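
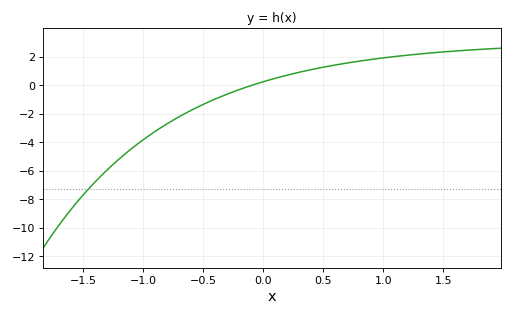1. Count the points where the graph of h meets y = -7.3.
1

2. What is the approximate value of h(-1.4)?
-6.79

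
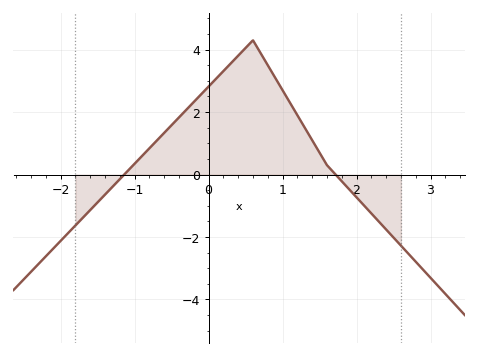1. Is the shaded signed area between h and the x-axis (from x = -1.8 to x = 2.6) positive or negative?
positive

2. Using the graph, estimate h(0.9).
3.1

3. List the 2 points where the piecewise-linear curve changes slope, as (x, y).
(0.6, 4.3); (1.6, 0.3)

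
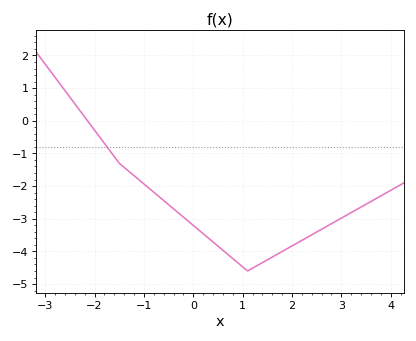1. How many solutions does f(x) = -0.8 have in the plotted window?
1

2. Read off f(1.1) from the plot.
-4.6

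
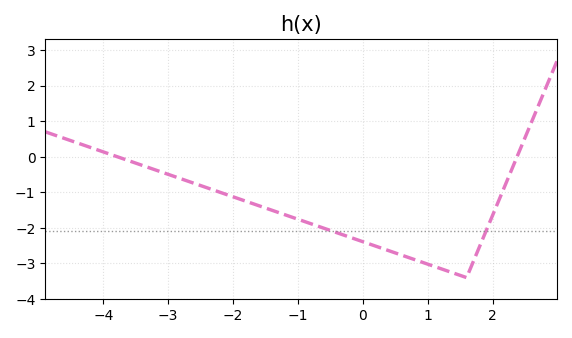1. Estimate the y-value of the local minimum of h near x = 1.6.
-3.4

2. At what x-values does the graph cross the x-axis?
-3.79, 2.38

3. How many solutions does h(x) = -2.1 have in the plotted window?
2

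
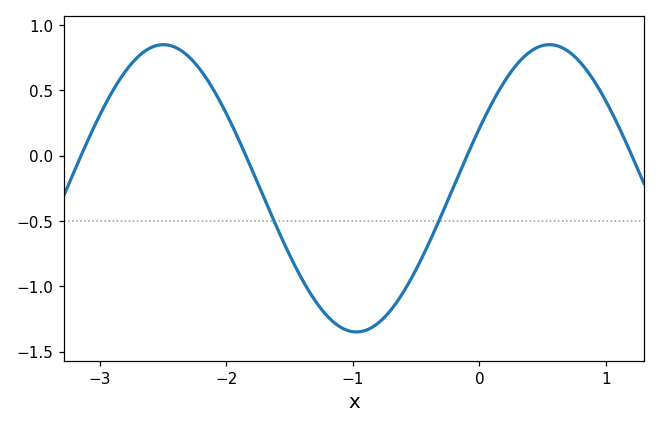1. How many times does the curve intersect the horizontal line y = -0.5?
2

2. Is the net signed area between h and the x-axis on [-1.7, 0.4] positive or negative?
negative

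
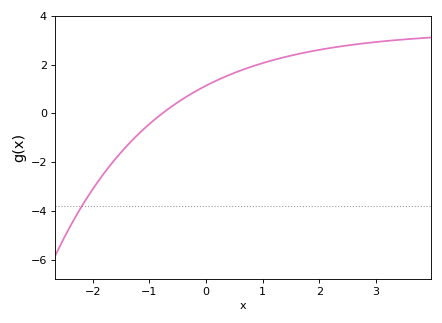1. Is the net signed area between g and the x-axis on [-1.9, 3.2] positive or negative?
positive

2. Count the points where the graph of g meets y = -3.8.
1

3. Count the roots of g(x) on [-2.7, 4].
1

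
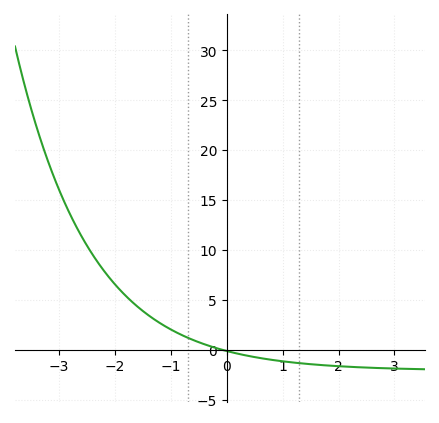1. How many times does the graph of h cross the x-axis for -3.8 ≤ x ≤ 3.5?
1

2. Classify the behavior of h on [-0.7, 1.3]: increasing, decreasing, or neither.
decreasing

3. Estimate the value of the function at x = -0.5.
0.742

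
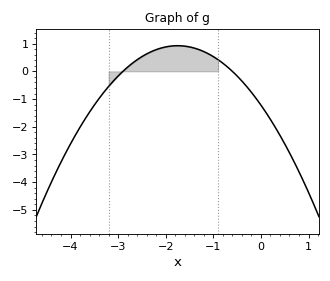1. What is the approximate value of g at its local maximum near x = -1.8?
0.926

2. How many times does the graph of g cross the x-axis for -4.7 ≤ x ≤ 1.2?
2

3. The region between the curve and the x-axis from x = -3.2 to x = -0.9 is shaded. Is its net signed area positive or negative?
positive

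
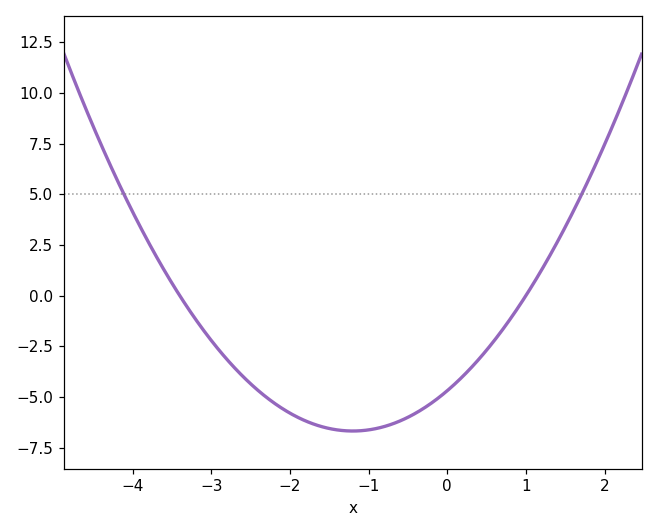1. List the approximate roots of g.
-3.4, 1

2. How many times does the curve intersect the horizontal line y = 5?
2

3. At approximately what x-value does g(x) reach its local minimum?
-1.2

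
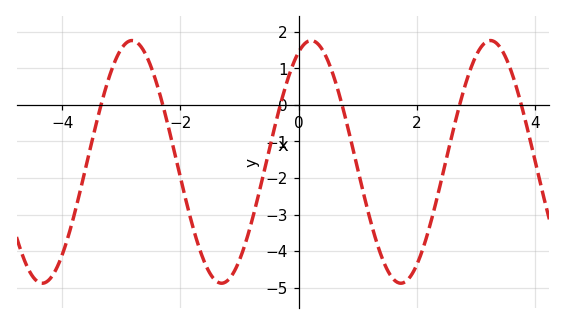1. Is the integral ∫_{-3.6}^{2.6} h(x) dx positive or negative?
negative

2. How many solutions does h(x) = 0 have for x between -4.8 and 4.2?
6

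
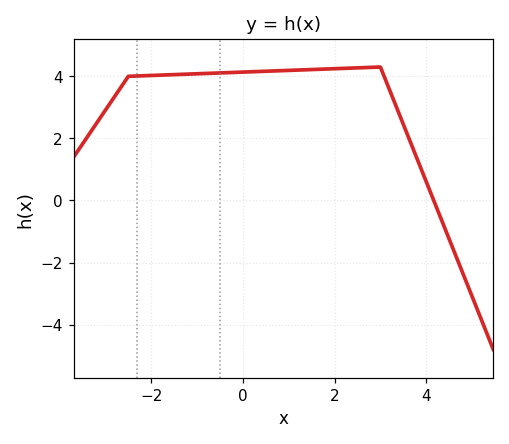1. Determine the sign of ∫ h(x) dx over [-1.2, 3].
positive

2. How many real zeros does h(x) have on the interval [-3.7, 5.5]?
1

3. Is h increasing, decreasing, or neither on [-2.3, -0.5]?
increasing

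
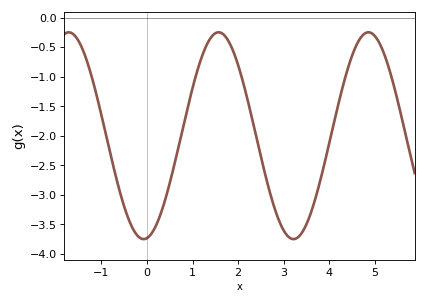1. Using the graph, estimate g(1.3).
-0.479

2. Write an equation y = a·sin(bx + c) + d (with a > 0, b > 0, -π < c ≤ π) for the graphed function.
y = 1.75sin(1.91x - 1.43) - 2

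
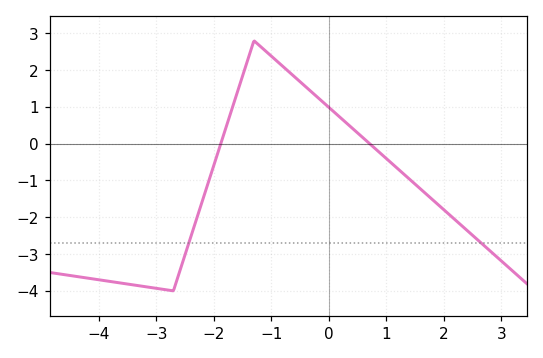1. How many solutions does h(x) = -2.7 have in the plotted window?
2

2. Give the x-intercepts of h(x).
-1.88, 0.712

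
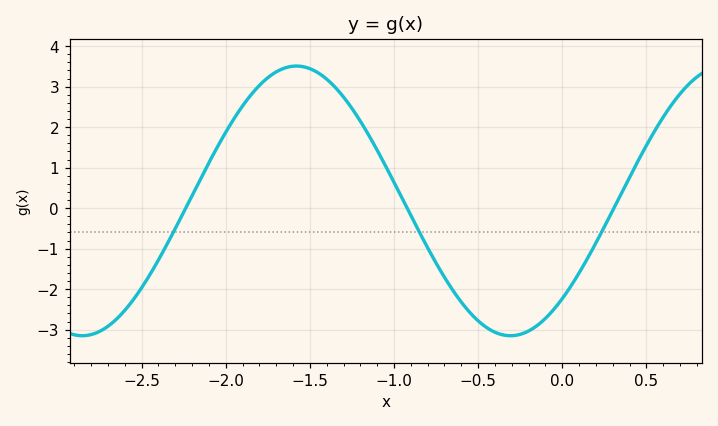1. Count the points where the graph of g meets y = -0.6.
3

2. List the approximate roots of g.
-2.24, -0.922, 0.306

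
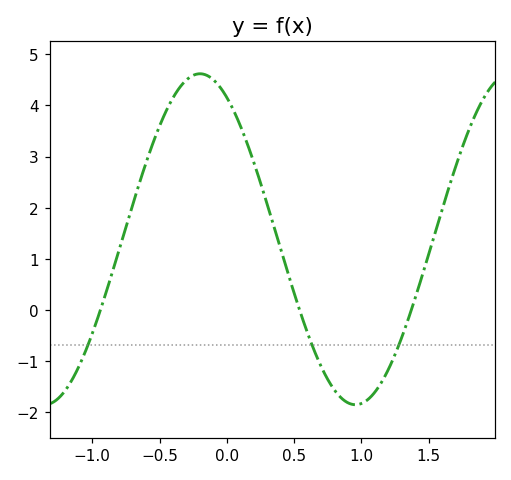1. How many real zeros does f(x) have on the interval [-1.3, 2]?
3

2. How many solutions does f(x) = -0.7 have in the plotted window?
3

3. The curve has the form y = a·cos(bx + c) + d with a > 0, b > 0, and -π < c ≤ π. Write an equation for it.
y = 3.24cos(2.72x + 0.542) + 1.38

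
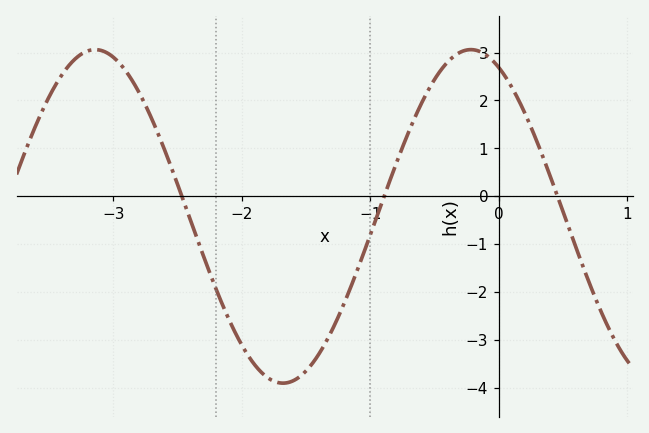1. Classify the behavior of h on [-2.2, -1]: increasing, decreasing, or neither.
neither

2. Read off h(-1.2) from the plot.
-2.2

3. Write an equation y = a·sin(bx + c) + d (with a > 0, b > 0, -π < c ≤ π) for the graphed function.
y = 3.48sin(2.1x + 2) - 0.42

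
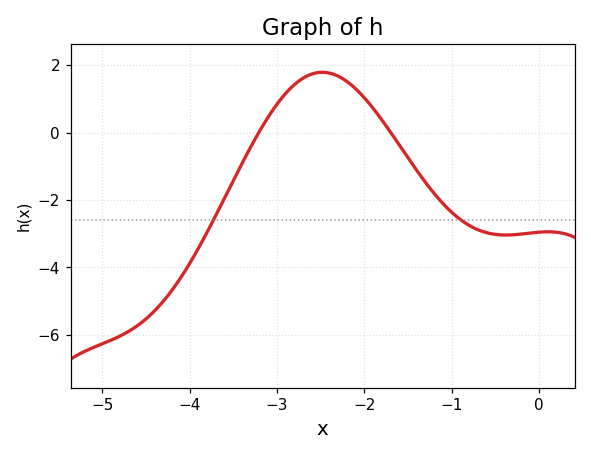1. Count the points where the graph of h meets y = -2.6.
2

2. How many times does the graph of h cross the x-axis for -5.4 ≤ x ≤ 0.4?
2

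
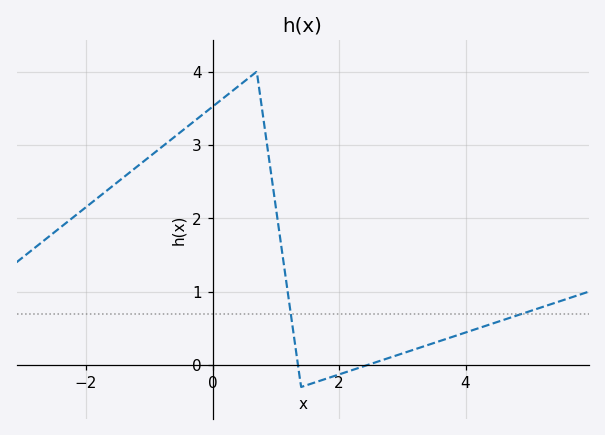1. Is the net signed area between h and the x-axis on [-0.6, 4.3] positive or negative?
positive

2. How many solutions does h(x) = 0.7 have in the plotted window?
2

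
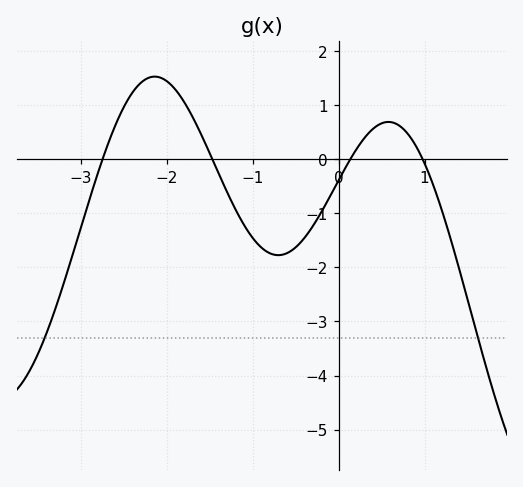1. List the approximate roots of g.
-2.7, -1.5, 0.1, 1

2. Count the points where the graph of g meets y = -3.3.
2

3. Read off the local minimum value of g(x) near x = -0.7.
-1.8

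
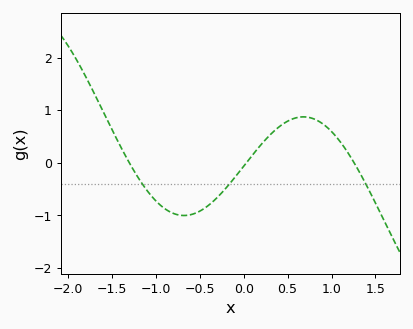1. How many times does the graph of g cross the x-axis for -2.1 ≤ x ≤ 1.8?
3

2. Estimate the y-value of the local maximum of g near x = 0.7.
0.873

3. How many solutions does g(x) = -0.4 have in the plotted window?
3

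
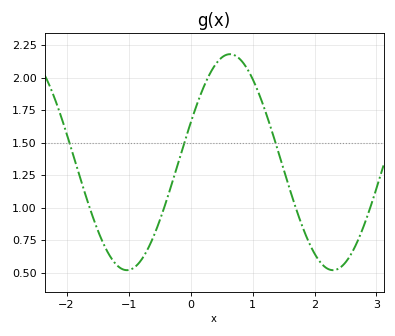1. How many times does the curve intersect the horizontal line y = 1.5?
3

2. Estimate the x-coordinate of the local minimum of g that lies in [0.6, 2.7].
2.3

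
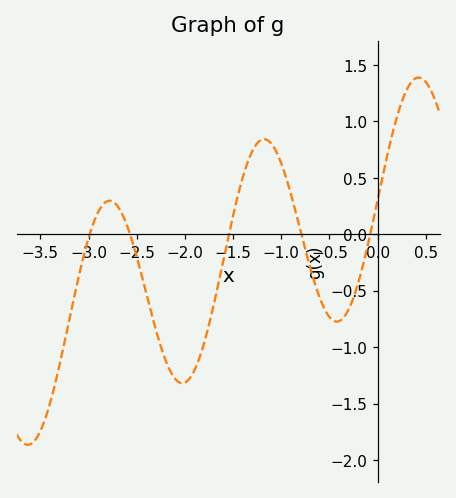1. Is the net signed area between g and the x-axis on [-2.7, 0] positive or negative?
negative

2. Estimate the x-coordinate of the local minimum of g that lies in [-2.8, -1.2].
-2.03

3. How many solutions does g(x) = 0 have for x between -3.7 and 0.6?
5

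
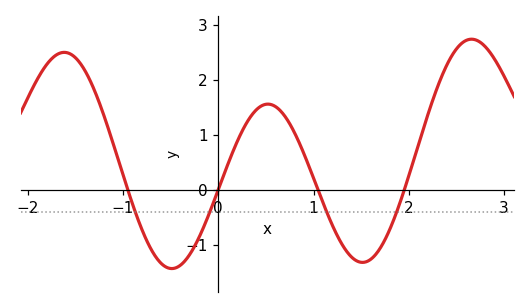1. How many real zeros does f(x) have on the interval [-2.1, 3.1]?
4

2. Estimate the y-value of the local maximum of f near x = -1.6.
2.5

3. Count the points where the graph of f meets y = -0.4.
4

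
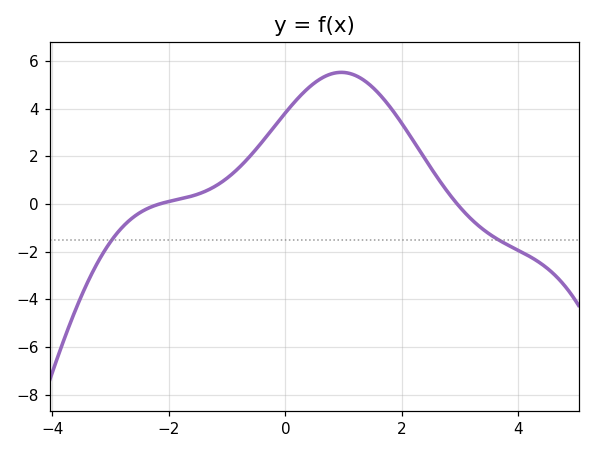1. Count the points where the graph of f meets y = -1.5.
2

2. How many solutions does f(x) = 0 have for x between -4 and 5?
2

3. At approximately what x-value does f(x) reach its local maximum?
1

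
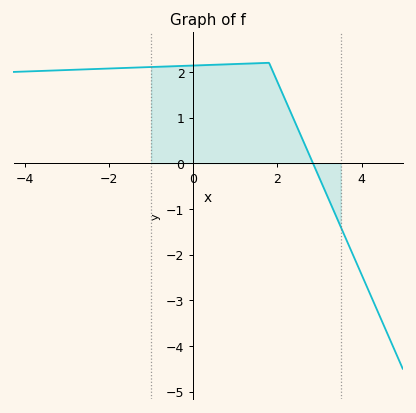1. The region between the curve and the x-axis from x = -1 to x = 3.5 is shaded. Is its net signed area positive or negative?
positive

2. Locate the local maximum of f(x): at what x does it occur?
1.8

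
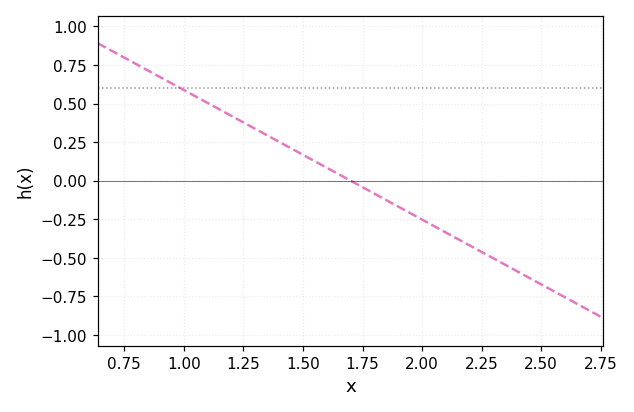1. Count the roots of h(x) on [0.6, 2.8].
1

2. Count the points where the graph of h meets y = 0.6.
1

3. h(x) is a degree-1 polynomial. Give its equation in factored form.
y = -0.84(x - 1.7)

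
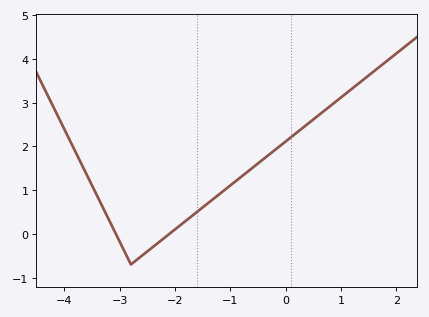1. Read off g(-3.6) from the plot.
1.36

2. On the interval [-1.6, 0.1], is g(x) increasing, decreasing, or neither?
increasing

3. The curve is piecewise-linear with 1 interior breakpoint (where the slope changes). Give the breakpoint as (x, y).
(-2.8, -0.7)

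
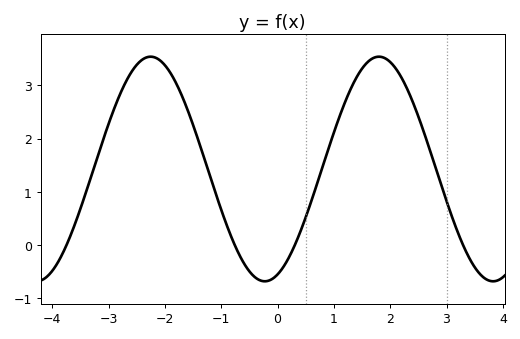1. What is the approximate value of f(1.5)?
3.32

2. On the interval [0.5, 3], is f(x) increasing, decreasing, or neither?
neither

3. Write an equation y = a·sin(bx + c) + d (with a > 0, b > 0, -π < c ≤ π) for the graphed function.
y = 2.11sin(1.55x - 1.22) + 1.43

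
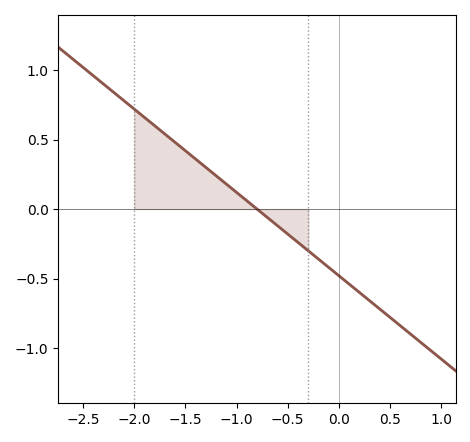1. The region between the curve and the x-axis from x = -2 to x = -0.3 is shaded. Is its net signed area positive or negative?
positive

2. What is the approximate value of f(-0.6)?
-0.1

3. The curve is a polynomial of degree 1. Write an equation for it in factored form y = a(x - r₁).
y = -0.6(x + 0.8)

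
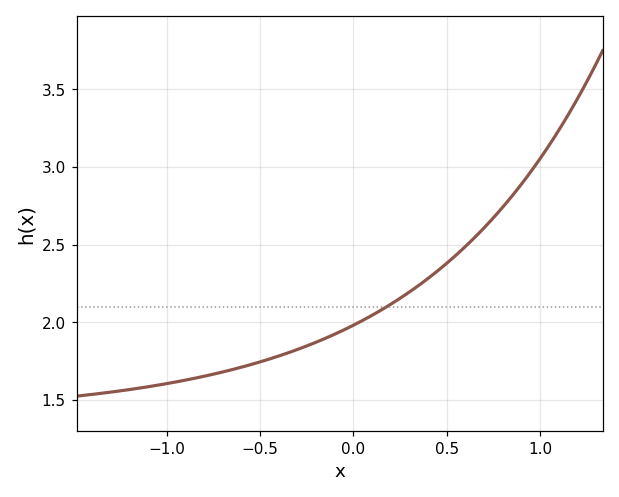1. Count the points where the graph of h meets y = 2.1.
1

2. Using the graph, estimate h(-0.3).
1.82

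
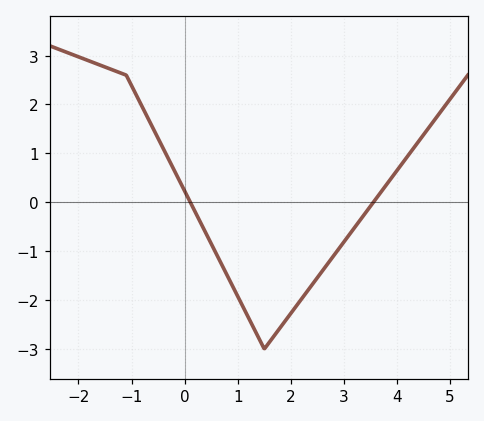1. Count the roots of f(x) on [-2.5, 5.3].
2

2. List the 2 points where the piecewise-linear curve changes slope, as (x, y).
(-1.1, 2.6); (1.5, -3)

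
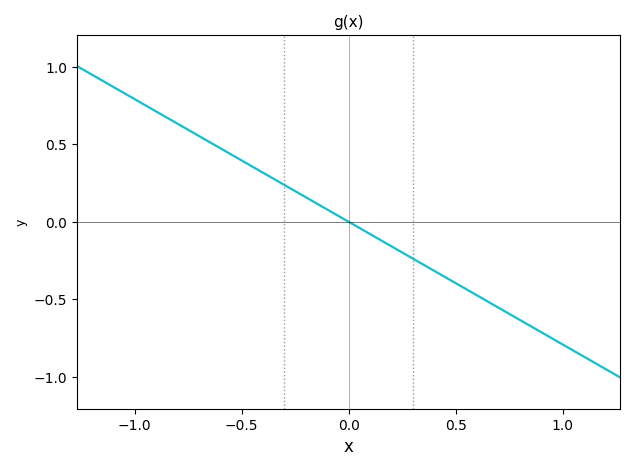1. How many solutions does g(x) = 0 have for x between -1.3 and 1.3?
1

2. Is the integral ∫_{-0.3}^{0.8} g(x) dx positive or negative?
negative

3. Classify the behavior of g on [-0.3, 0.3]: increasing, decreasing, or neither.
decreasing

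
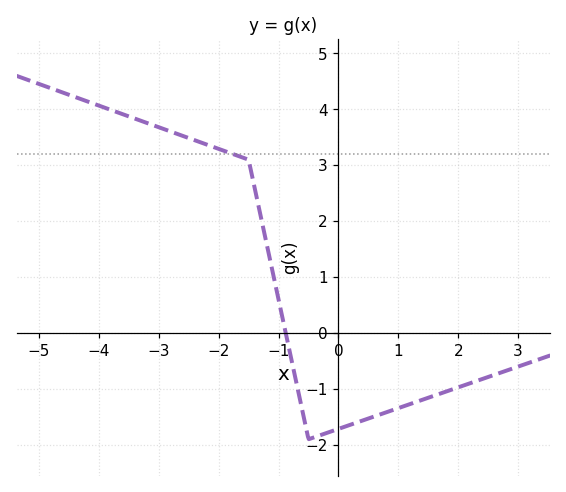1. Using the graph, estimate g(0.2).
-1.64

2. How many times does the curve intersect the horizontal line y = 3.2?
1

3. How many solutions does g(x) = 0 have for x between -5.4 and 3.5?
1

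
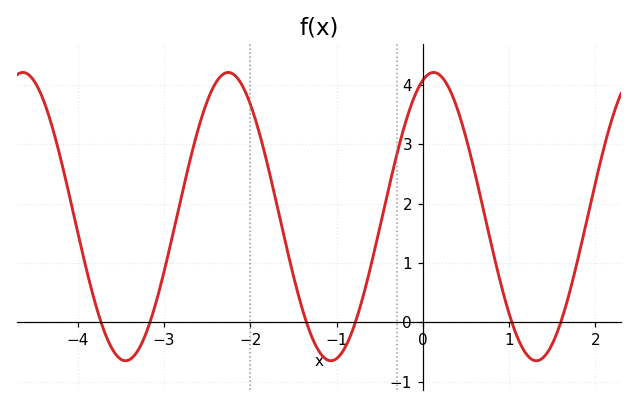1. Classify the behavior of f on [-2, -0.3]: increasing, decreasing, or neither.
neither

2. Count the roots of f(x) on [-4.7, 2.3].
6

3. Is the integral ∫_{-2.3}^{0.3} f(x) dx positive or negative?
positive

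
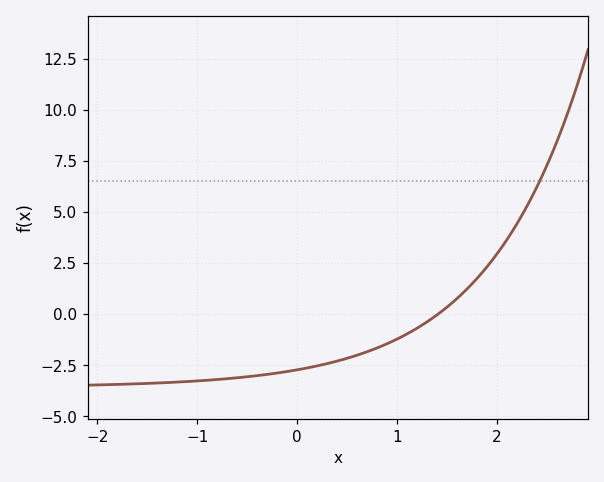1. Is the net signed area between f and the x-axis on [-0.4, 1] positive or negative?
negative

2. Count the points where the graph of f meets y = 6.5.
1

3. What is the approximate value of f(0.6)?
-2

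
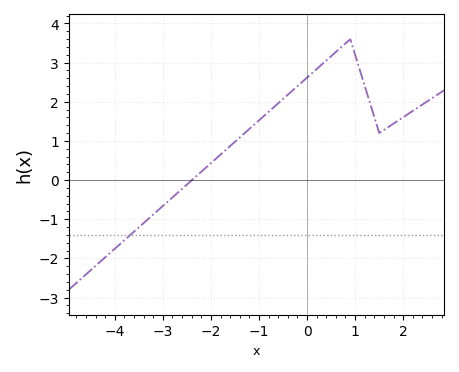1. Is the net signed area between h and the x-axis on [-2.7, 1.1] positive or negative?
positive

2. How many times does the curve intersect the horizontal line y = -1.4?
1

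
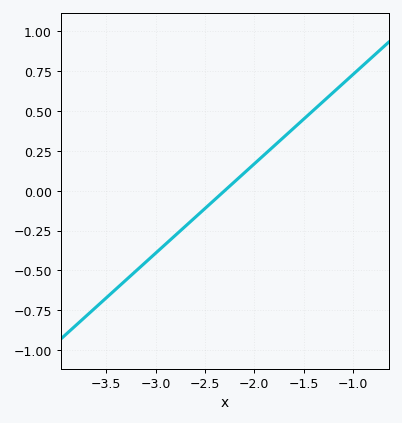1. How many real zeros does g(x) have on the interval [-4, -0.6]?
1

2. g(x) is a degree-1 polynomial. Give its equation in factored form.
y = 0.56(x + 2.3)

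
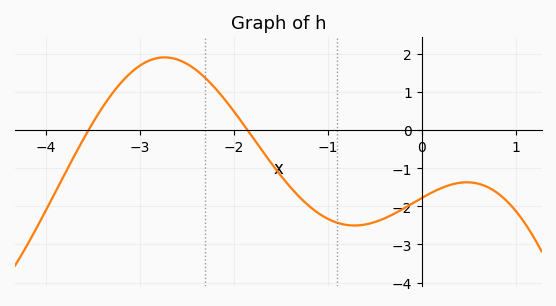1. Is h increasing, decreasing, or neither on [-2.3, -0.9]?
decreasing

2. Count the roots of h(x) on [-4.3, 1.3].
2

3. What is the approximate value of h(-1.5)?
-1.19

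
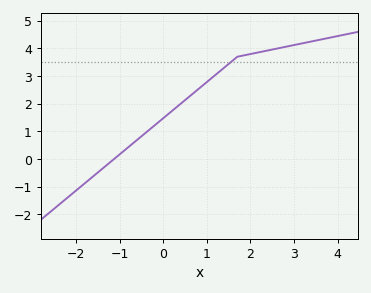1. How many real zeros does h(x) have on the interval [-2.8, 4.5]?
1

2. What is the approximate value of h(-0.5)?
0.822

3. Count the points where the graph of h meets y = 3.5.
1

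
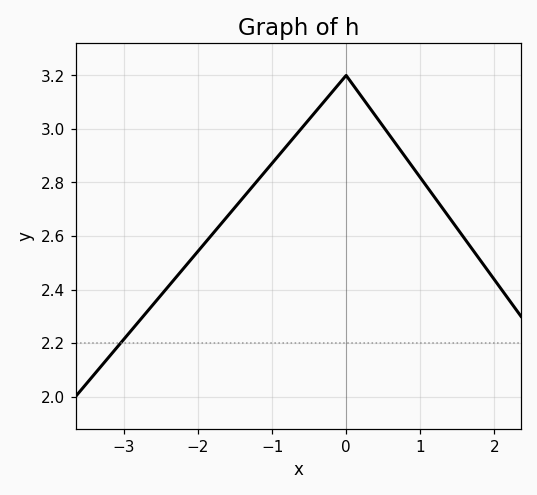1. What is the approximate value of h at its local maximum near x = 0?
3.2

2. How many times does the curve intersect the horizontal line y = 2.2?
1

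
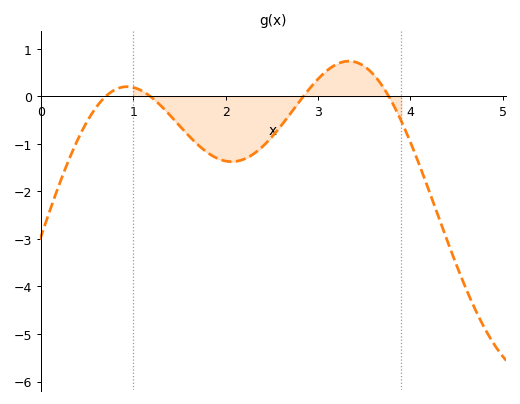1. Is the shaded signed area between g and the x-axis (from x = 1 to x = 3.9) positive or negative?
negative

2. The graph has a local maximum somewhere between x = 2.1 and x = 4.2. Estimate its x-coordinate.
3.3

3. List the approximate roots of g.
0.7, 1.2, 2.8, 3.8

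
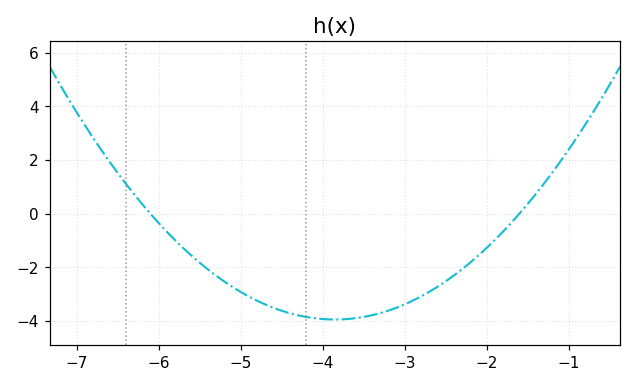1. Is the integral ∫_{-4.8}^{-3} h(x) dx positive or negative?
negative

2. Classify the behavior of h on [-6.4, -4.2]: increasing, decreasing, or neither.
decreasing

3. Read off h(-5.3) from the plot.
-2.31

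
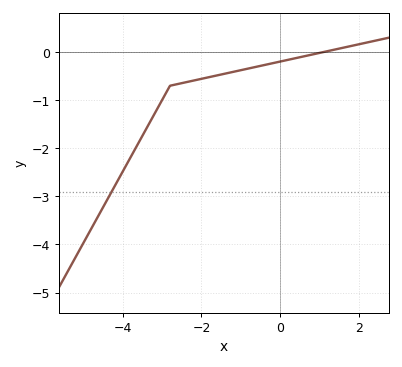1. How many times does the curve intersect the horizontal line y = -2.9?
1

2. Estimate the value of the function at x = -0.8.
-0.3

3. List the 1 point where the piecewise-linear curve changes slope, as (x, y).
(-2.8, -0.7)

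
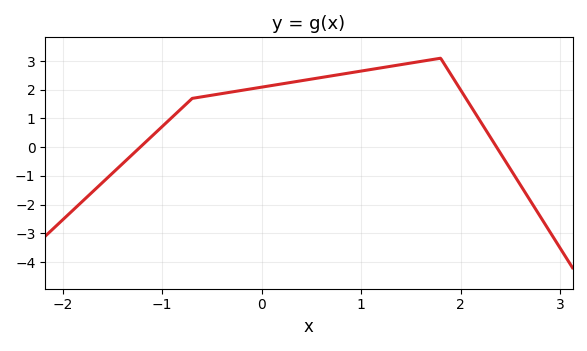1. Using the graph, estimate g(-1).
0.725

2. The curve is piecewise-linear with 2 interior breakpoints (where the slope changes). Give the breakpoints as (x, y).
(-0.7, 1.7); (1.8, 3.1)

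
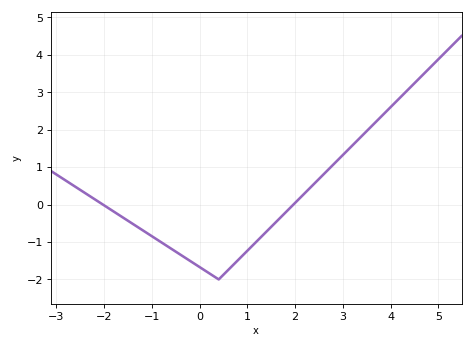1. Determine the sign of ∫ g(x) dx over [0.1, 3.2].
negative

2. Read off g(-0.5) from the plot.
-1.3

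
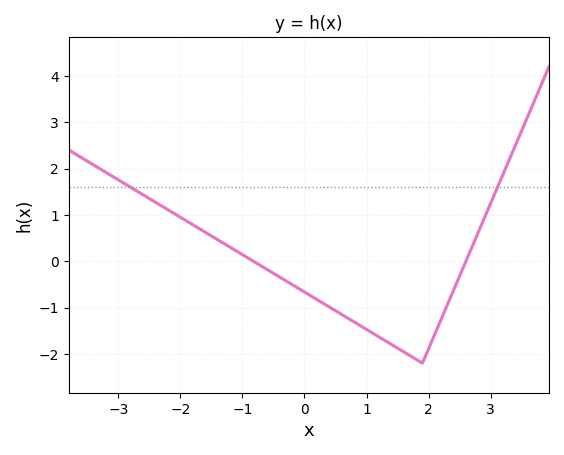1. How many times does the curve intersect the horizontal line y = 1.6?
2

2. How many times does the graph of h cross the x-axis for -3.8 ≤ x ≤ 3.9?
2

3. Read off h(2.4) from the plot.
-0.6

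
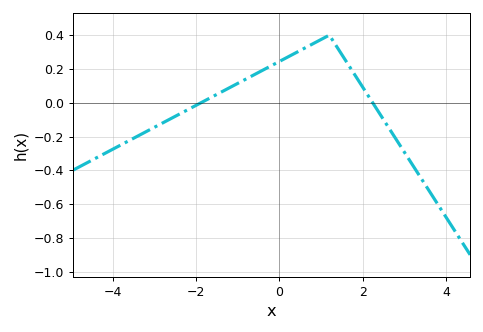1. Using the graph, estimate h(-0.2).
0.22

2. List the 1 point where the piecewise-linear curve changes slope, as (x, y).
(1.2, 0.4)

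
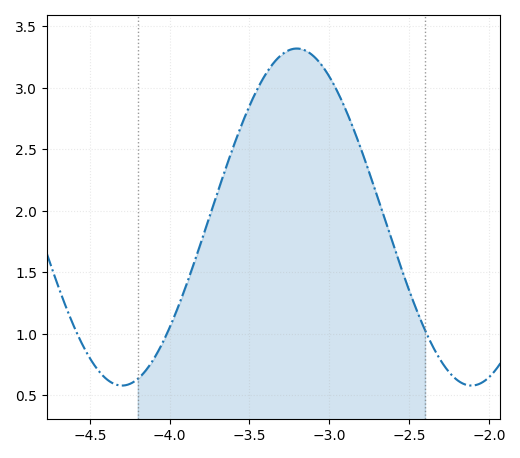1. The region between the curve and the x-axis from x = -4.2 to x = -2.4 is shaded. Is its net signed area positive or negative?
positive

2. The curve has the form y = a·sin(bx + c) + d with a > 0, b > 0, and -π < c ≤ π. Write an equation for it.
y = 1.37sin(2.87x - 1.8) + 1.95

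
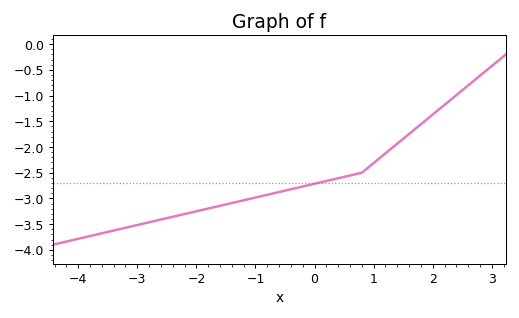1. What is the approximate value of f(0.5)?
-2.58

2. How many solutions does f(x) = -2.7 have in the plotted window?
1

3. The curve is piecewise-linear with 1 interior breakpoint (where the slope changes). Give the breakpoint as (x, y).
(0.8, -2.5)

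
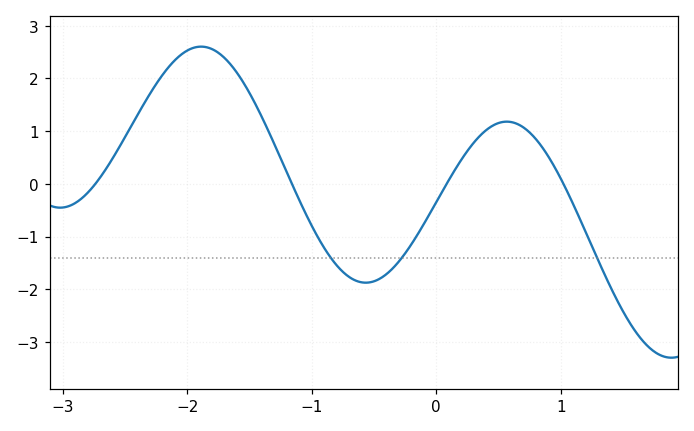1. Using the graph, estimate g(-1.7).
2.4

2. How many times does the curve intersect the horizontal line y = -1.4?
3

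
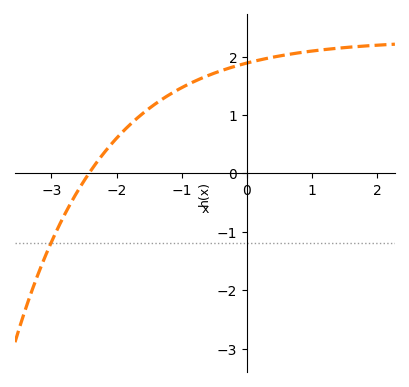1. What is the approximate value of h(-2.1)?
0.476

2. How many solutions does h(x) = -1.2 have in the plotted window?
1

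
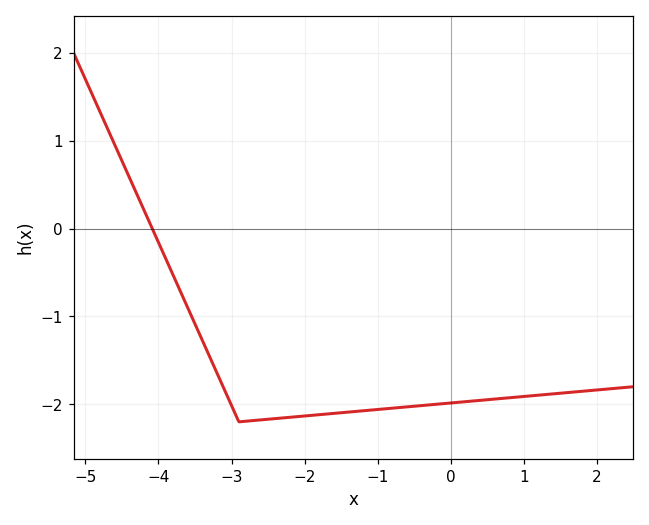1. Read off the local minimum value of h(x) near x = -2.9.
-2.2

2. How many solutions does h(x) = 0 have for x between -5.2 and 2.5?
1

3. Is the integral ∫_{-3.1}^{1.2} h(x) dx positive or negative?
negative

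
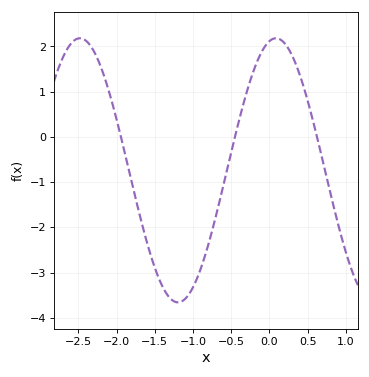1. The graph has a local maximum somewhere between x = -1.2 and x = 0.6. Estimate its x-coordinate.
0.085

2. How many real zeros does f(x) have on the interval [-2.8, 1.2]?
3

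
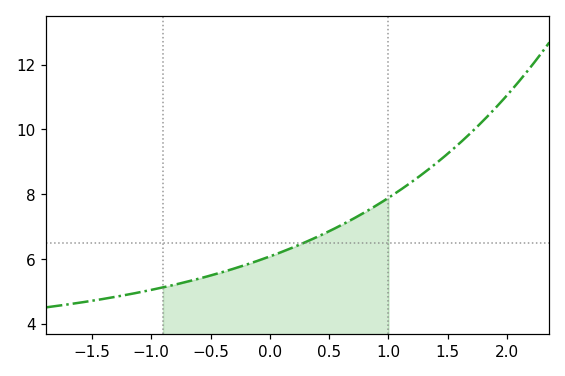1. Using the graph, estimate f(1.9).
10.7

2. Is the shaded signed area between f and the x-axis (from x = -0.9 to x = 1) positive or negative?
positive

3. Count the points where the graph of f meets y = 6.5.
1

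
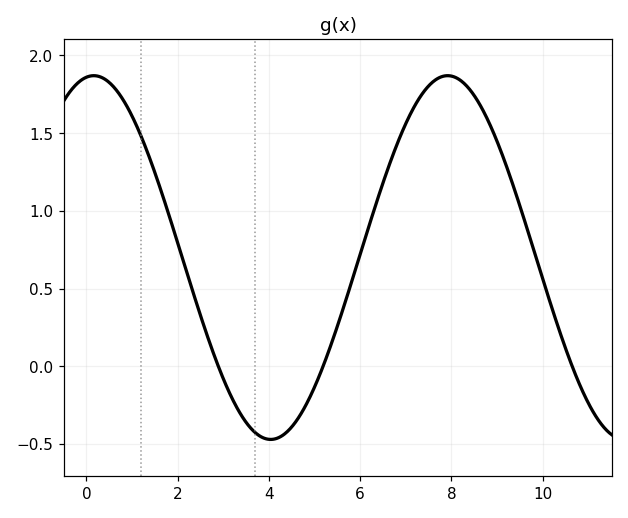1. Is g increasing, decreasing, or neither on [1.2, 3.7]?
decreasing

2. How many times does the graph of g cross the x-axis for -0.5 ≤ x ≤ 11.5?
3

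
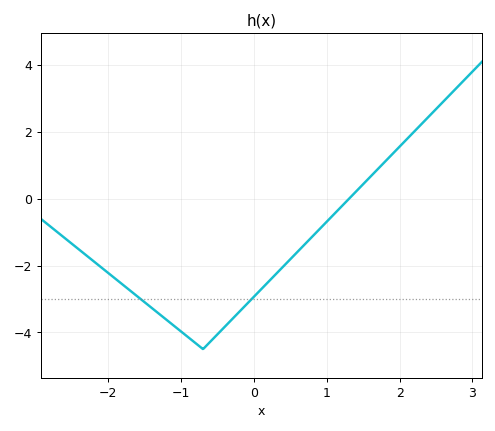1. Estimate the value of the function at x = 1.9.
1.33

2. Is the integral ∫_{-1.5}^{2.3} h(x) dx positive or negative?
negative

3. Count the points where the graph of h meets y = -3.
2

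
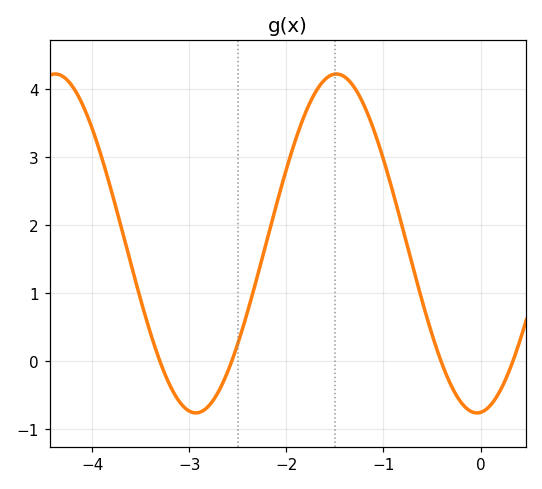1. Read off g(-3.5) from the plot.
0.9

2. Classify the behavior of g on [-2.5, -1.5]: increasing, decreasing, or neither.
increasing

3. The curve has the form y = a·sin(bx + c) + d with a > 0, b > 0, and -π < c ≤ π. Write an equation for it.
y = 2.49sin(2.2x - 1.5) + 1.73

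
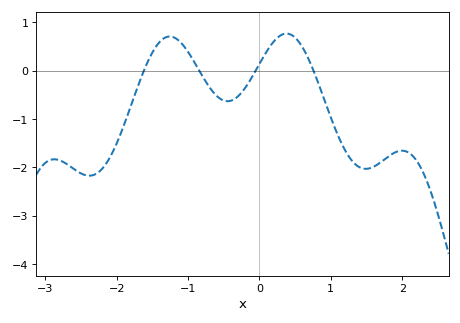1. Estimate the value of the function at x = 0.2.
0.603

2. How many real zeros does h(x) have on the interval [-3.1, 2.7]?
4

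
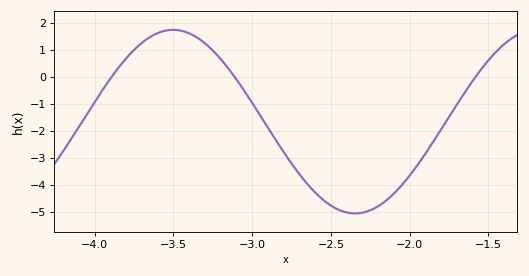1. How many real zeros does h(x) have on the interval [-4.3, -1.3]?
3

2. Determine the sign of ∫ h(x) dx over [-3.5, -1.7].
negative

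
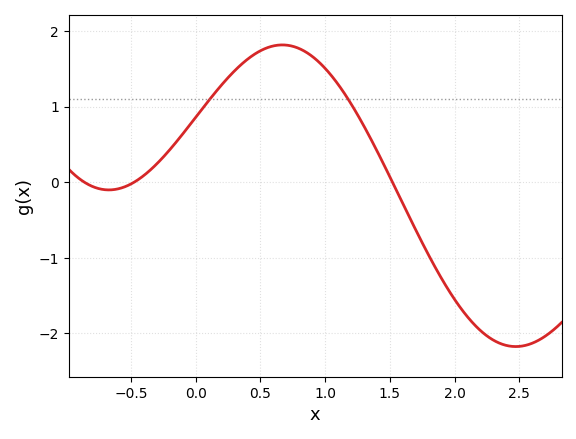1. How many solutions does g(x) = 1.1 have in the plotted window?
2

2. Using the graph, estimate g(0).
0.9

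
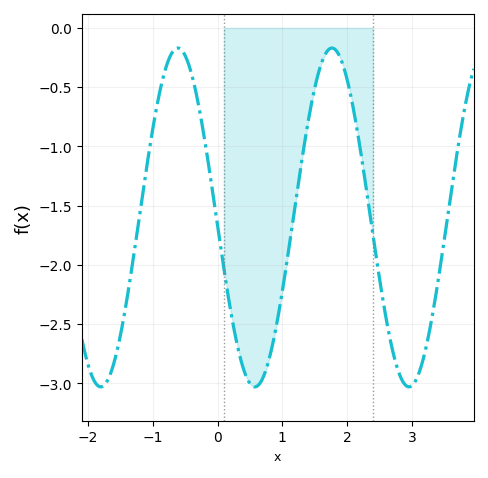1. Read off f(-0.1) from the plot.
-1.3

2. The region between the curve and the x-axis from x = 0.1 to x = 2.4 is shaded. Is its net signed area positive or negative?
negative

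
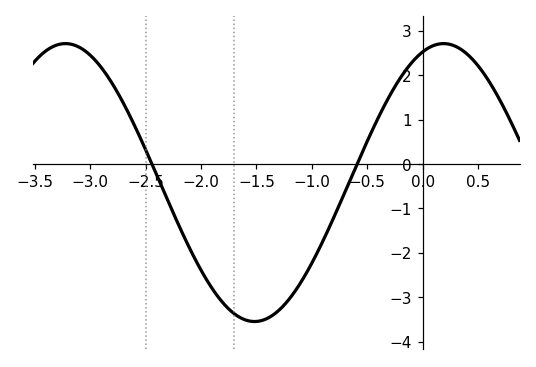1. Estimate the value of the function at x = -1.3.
-3.3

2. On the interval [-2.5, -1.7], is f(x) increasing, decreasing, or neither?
decreasing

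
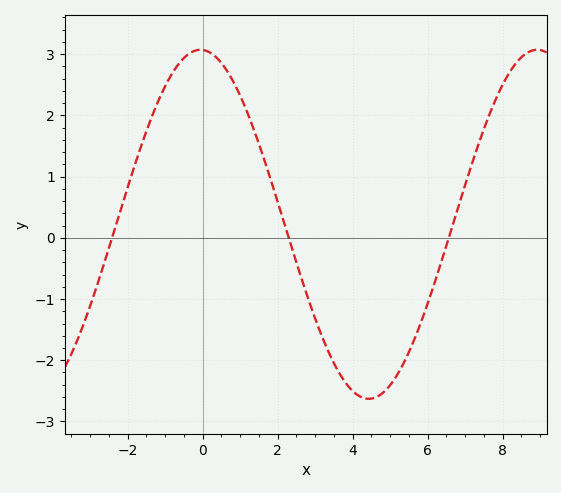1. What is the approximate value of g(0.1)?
3.1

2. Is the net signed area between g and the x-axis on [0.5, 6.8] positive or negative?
negative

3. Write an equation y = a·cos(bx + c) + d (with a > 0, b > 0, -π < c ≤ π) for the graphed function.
y = 2.85cos(0.7x + 0.04) + 0.22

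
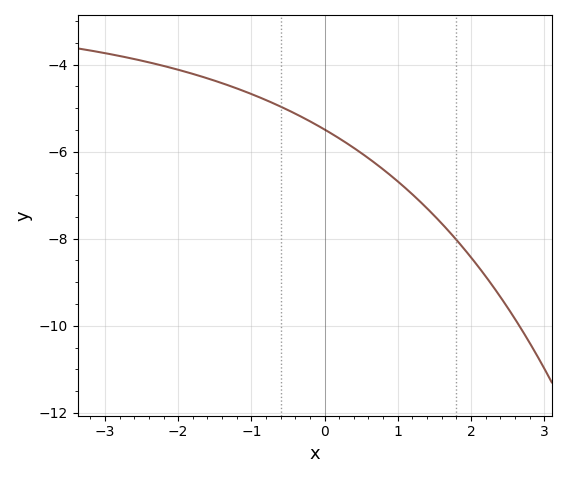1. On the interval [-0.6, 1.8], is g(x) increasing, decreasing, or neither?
decreasing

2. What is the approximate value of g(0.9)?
-6.6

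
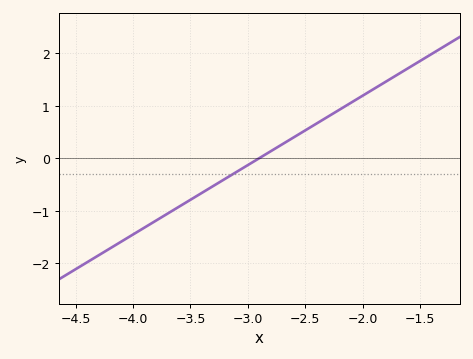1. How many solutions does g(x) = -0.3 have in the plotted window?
1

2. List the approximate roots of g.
-2.9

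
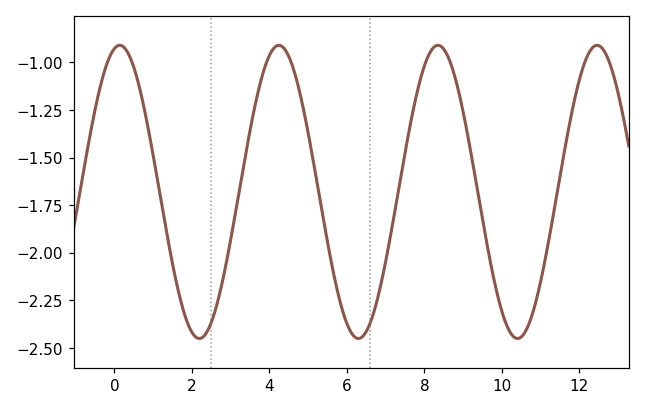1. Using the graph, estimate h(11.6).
-1.48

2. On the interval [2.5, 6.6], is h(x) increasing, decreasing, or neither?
neither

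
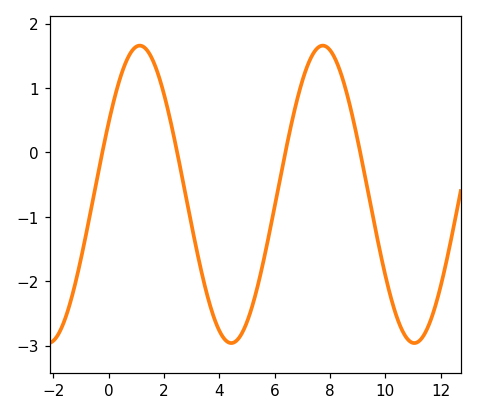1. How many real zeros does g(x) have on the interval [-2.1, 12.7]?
4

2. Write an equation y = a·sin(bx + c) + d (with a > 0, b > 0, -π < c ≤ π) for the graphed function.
y = 2.31sin(0.95x + 0.502) - 0.65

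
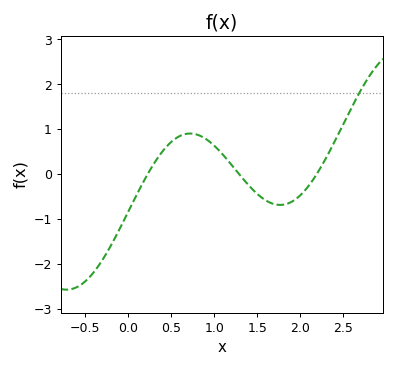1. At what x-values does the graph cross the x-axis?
0.226, 1.29, 2.19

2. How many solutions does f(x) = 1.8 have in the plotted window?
1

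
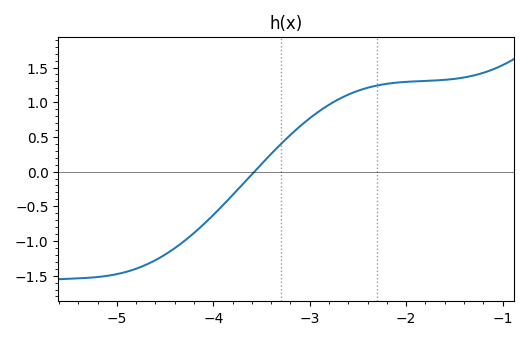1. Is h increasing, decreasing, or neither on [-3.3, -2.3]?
increasing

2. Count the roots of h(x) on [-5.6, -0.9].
1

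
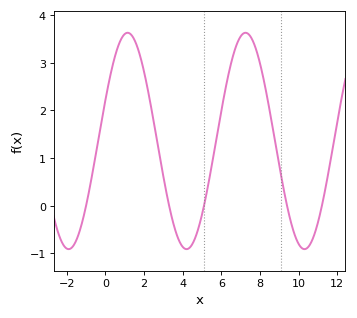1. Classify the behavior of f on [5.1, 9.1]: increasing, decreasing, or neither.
neither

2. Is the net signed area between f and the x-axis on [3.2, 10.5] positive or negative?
positive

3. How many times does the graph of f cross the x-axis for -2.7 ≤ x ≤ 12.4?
5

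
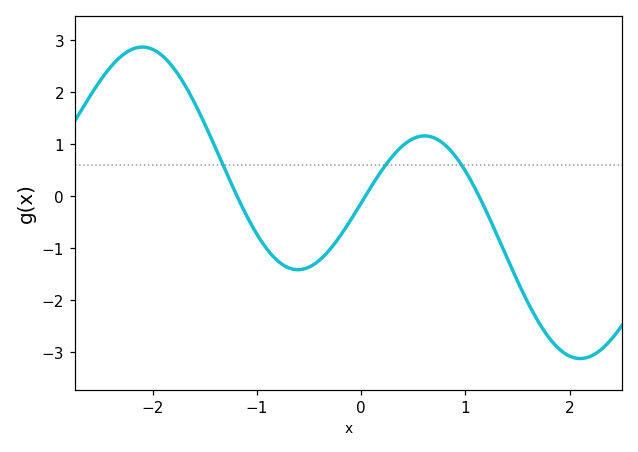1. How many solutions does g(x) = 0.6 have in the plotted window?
3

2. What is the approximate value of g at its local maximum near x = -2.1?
2.87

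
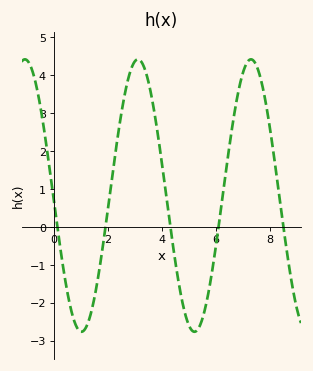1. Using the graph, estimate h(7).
4.04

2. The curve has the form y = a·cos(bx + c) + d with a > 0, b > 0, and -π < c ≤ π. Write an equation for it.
y = 3.59cos(1.5x + 1.6) + 0.83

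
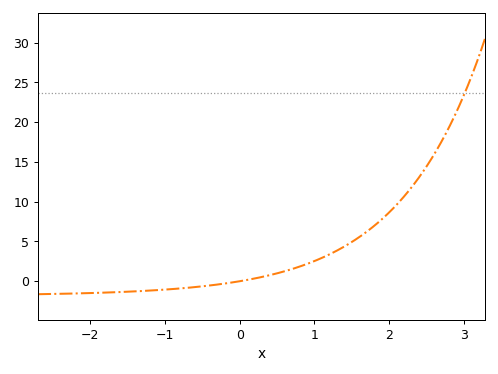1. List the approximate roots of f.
0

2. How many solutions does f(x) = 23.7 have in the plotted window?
1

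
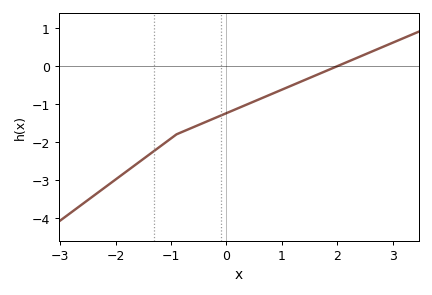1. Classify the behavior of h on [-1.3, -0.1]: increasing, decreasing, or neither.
increasing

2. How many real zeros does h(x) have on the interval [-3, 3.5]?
1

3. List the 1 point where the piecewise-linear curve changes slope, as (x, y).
(-0.9, -1.8)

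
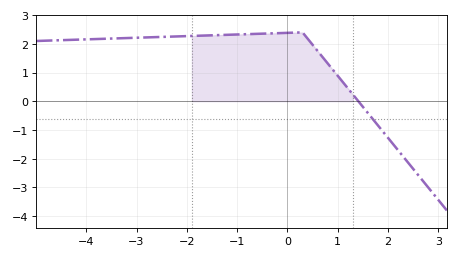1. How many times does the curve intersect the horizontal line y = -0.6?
1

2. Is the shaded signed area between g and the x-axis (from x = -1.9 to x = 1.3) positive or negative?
positive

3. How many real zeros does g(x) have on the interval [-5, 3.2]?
1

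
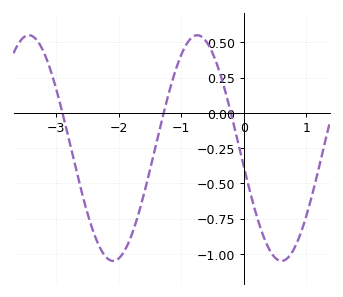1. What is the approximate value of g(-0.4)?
0.309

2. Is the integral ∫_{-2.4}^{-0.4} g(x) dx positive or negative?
negative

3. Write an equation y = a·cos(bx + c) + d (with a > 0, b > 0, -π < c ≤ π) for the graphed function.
y = 0.8cos(2.33x + 1.73) - 0.25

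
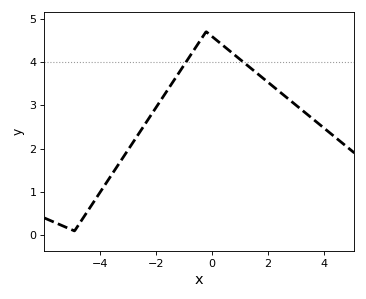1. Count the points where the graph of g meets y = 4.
2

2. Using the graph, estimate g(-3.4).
1.57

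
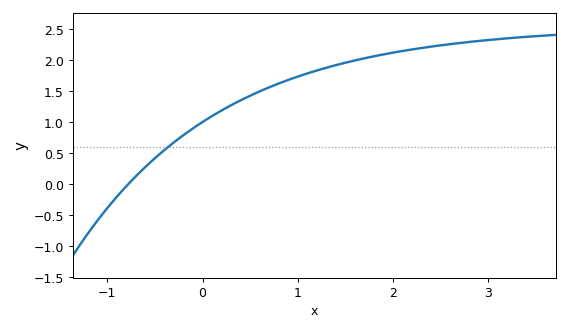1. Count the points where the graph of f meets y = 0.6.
1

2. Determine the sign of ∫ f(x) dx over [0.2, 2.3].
positive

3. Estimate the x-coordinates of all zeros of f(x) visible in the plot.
-0.778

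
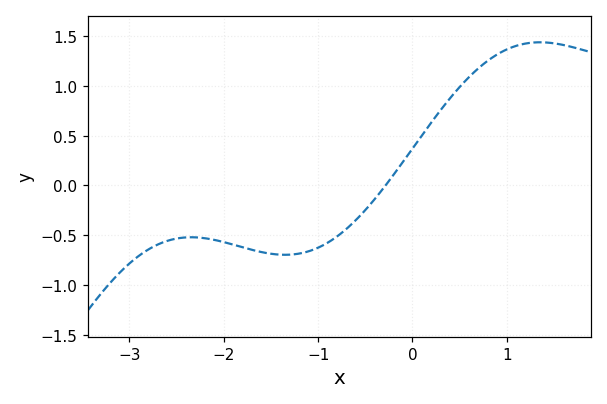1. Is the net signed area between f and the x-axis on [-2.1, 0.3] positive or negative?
negative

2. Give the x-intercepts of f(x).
-0.3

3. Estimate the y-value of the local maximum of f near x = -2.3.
-0.5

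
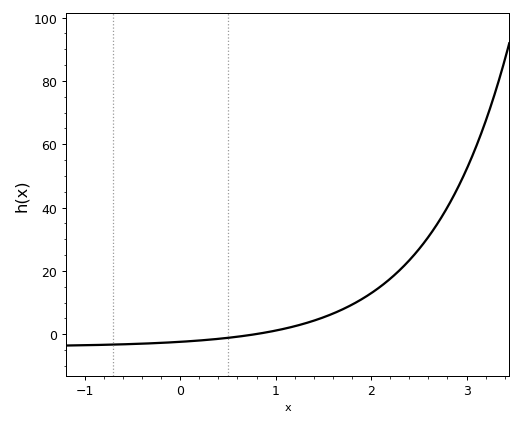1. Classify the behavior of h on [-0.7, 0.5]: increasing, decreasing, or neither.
increasing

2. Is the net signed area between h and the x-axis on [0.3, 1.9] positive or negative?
positive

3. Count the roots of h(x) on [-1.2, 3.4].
1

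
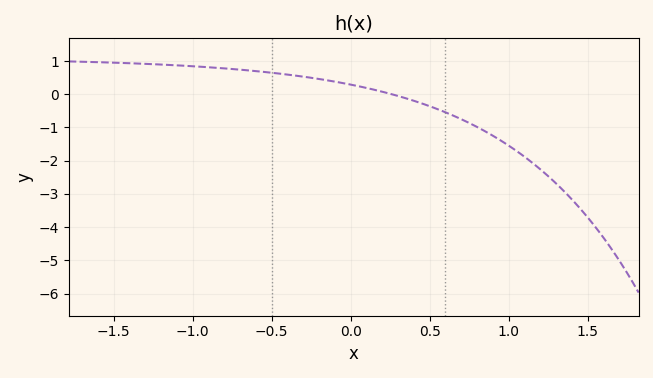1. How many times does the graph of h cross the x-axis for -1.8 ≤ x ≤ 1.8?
1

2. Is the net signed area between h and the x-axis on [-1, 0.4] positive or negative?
positive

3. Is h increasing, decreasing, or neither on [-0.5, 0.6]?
decreasing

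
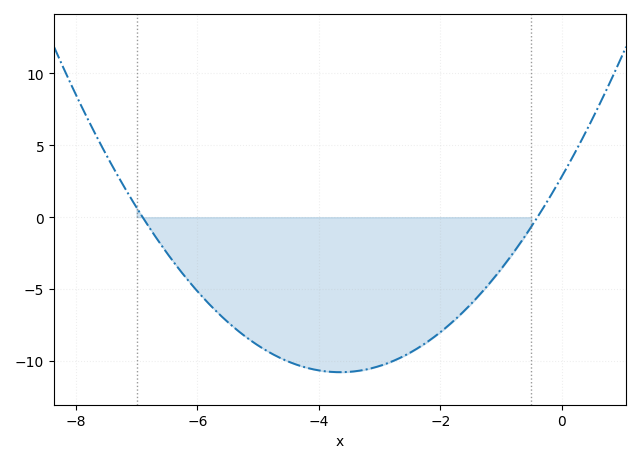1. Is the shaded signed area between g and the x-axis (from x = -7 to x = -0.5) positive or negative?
negative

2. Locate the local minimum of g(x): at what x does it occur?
-3.65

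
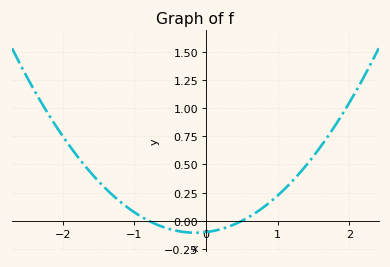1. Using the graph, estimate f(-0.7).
-0.03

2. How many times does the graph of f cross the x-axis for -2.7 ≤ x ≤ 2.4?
2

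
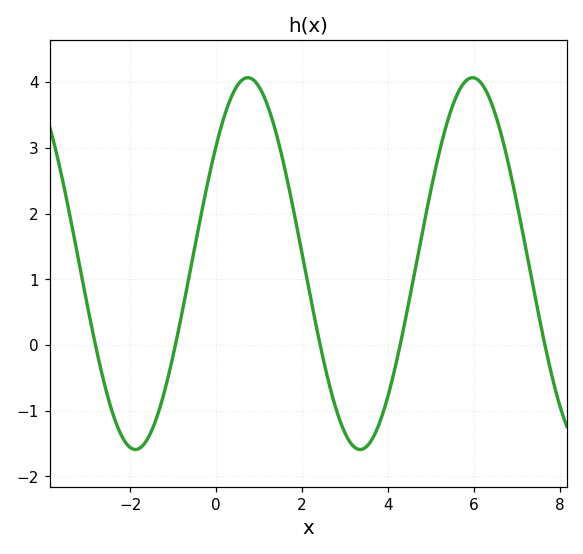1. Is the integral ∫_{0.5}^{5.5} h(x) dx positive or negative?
positive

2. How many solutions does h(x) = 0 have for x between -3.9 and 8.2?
5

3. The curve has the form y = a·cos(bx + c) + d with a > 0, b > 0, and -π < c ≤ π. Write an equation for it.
y = 2.83cos(1.2x - 0.88) + 1.24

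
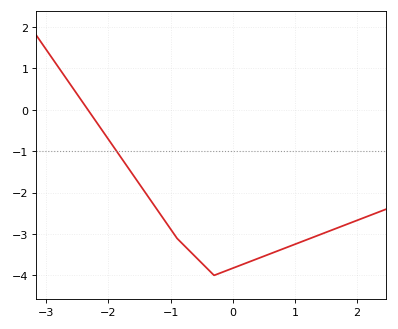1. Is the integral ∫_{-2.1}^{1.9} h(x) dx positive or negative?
negative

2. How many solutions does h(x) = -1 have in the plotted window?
1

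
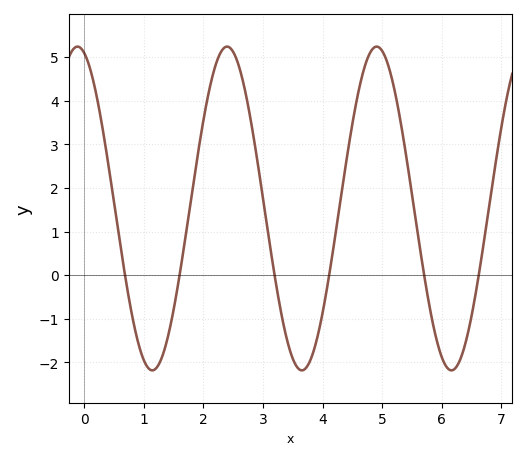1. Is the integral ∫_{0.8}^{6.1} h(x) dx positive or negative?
positive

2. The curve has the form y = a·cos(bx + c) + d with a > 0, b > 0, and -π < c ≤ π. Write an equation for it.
y = 3.71cos(2.5x + 0.29) + 1.53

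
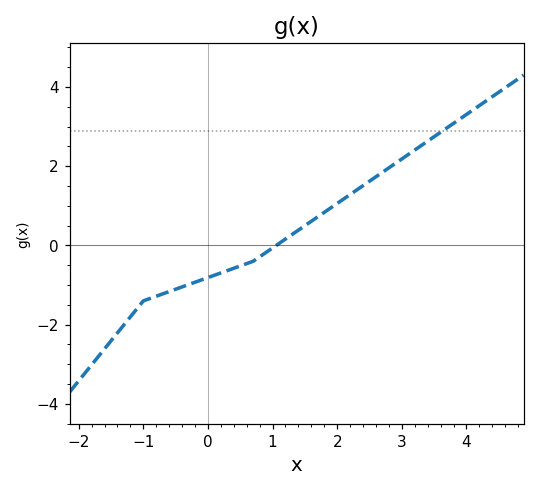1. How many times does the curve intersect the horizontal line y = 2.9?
1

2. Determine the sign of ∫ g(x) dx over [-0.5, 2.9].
positive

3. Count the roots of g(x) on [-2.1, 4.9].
1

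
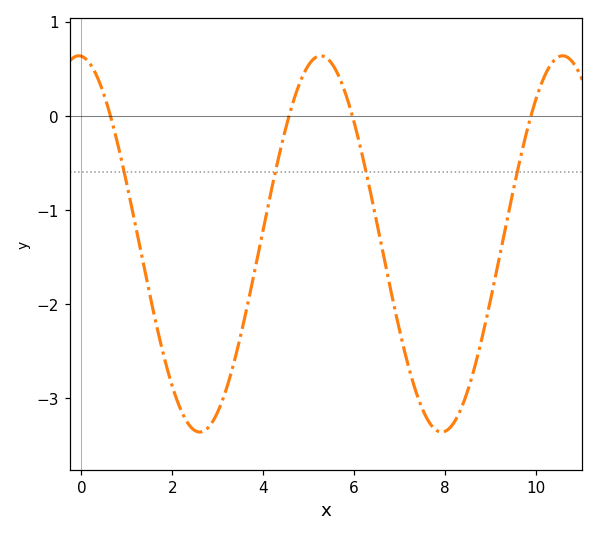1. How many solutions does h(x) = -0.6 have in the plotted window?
4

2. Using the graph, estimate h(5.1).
0.602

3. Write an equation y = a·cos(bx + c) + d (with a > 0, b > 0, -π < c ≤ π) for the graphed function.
y = 2cos(1.18x + 0.07) - 1.36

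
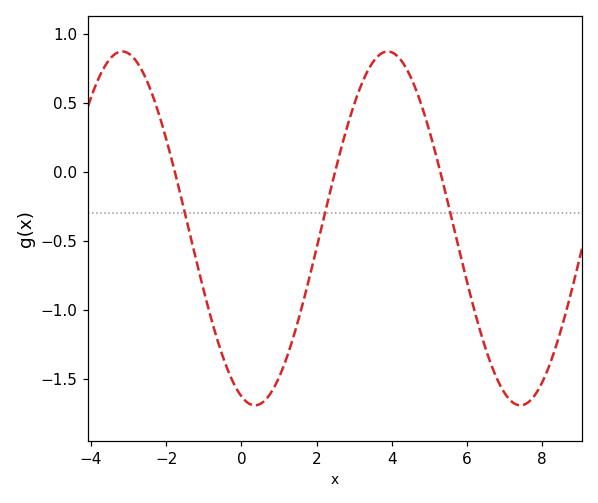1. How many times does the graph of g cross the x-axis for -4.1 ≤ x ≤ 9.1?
3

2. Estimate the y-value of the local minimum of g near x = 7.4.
-1.69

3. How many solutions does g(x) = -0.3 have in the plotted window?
3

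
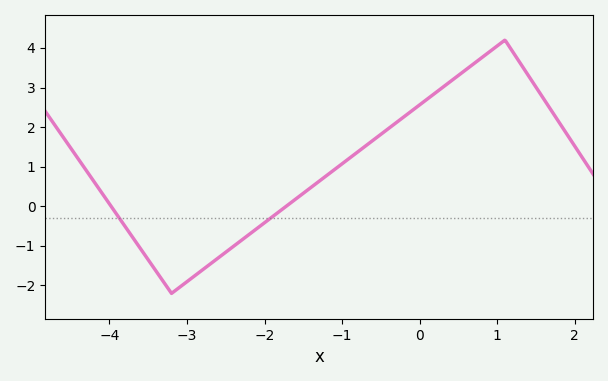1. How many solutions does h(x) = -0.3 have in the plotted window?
2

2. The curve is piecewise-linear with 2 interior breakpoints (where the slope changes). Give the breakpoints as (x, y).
(-3.2, -2.2); (1.1, 4.2)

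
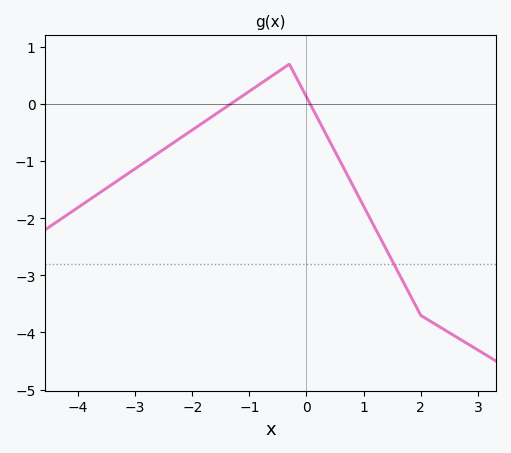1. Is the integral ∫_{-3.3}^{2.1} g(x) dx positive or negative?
negative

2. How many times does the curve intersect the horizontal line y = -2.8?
1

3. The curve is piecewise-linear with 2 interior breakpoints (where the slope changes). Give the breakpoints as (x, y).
(-0.3, 0.7); (2, -3.7)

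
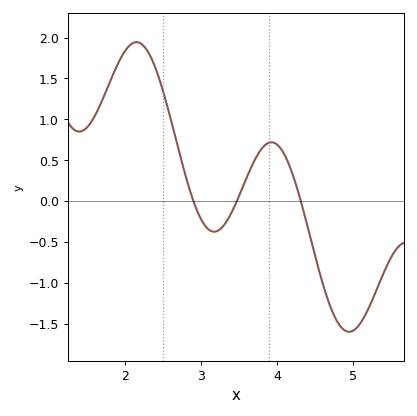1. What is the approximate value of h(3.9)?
0.716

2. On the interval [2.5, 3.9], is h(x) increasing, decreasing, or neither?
neither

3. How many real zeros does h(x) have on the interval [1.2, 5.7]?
3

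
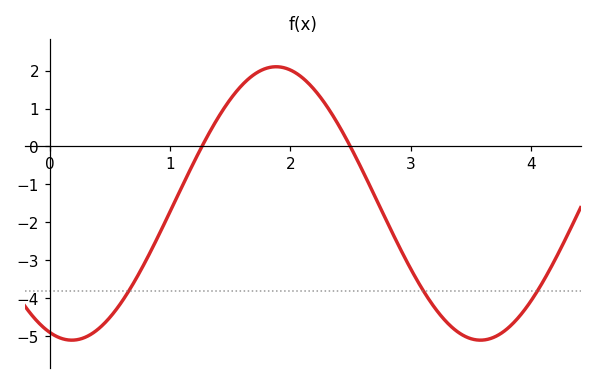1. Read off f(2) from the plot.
2.01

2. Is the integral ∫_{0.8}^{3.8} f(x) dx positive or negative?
negative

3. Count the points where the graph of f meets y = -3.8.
3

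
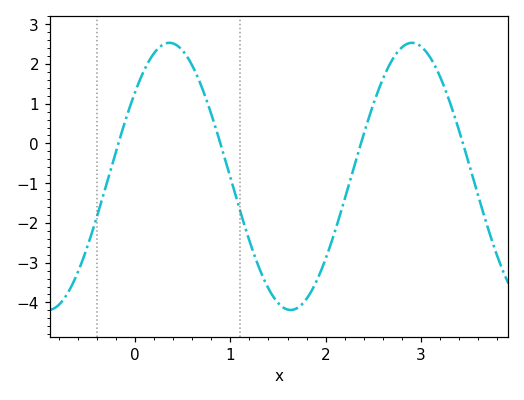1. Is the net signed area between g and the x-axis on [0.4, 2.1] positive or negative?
negative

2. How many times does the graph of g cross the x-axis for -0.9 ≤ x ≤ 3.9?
4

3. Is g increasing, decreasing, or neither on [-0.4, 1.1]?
neither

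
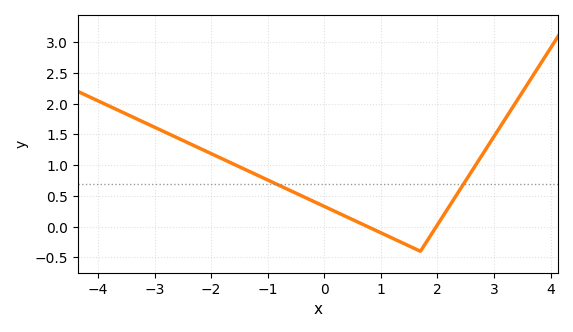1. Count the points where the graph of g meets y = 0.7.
2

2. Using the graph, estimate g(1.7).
-0.4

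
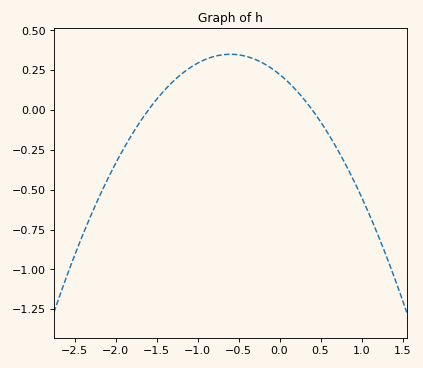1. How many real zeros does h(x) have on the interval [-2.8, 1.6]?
2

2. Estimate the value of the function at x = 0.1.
0.179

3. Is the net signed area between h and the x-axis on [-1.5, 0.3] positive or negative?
positive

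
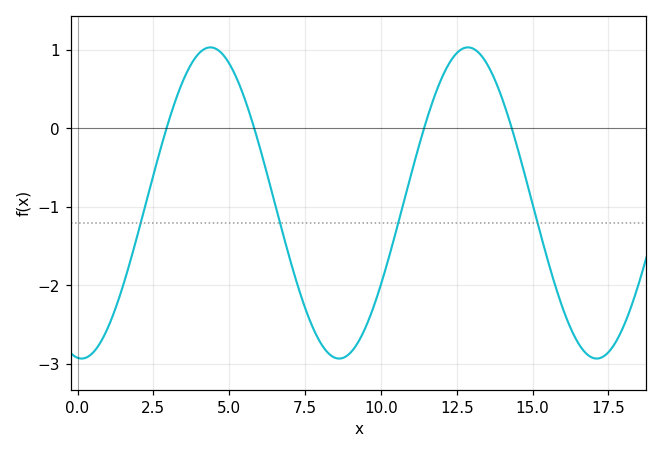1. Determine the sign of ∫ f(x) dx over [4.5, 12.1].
negative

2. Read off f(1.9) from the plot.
-1.5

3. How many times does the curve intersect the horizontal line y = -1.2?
4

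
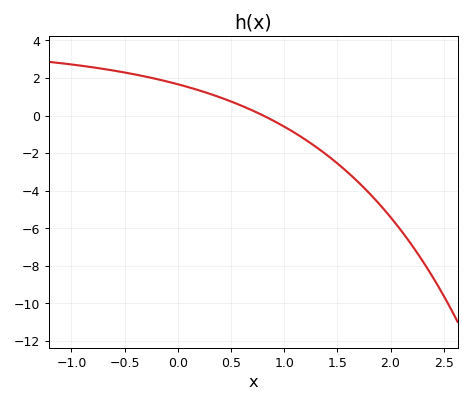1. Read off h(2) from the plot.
-5.4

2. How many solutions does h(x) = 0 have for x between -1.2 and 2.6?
1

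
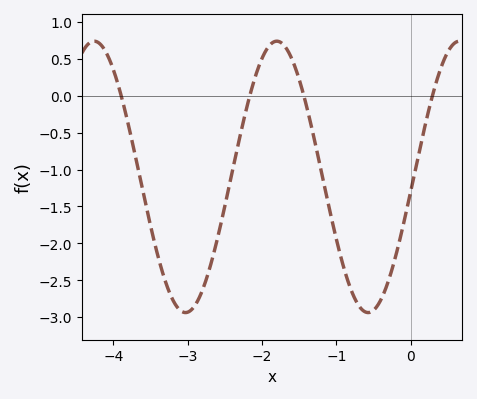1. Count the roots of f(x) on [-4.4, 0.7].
4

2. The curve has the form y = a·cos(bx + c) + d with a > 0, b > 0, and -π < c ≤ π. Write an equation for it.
y = 1.84cos(2.6x - 1.7) - 1.1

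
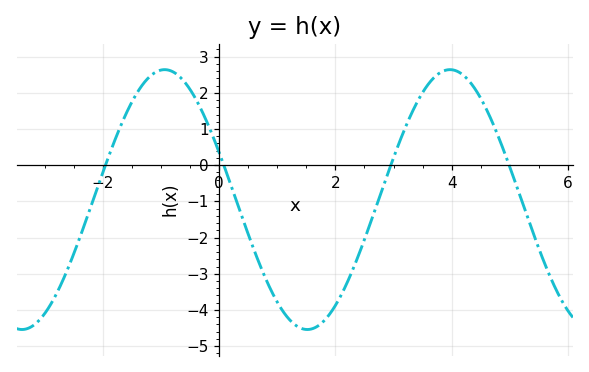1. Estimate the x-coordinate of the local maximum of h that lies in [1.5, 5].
3.97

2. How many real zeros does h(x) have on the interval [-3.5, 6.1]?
4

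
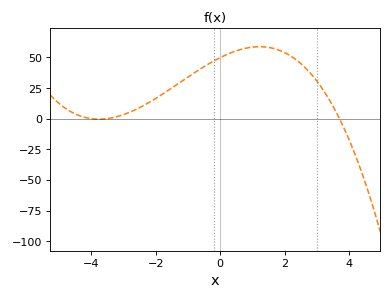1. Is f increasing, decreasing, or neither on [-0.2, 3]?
neither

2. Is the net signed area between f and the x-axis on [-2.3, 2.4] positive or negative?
positive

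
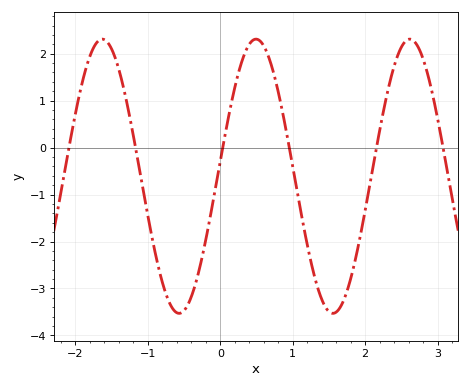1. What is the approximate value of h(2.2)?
0.4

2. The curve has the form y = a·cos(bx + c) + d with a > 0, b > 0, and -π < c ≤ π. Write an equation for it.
y = 2.92cos(3x - 1.5) - 0.61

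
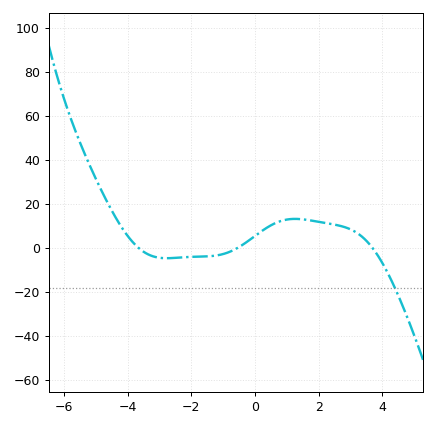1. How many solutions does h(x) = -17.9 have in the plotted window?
1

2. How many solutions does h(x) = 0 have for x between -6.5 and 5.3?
3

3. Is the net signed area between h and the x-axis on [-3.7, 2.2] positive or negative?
positive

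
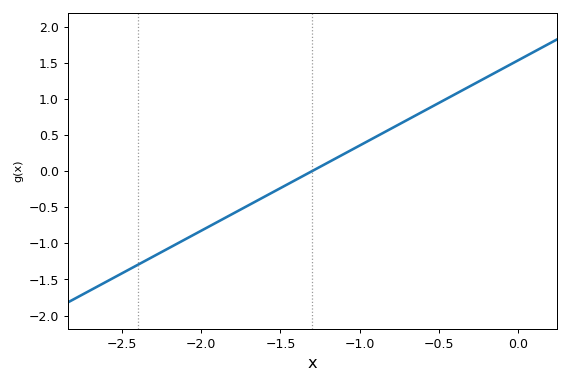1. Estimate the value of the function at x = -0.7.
0.708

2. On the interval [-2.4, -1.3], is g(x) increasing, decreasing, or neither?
increasing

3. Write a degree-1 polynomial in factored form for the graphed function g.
y = 1.18(x + 1.3)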